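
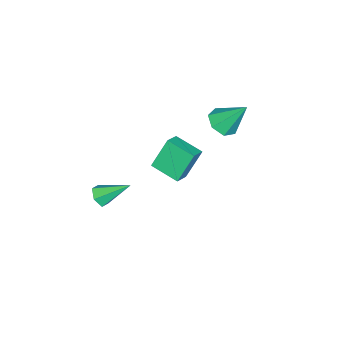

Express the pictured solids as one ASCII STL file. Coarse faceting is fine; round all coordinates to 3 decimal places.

solid 
facet normal -0.900 0.039 -0.435
outer loop
vertex -4.107 -0.705 -1.563
vertex -3.828 0.947 -1.992
vertex -3.303 -1.286 -3.277
endloop
endfacet
facet normal -0.160 -0.955 0.249
outer loop
vertex -2.332 -1.327 -2.808
vertex -4.107 -0.705 -1.563
vertex -3.303 -1.286 -3.277
endloop
endfacet
facet normal -0.900 0.039 -0.435
outer loop
vertex -3.303 -1.286 -3.277
vertex -3.828 0.947 -1.992
vertex -3.025 0.367 -3.706
endloop
endfacet
facet normal 0.406 -0.293 -0.866
outer loop
vertex -3.025 0.367 -3.706
vertex -2.332 -1.327 -2.808
vertex -3.303 -1.286 -3.277
endloop
endfacet
facet normal -0.406 0.293 0.866
outer loop
vertex -4.107 -0.705 -1.563
vertex -2.857 0.906 -1.523
vertex -3.828 0.947 -1.992
endloop
endfacet
facet normal -0.161 -0.955 0.248
outer loop
vertex -3.135 -0.747 -1.094
vertex -4.107 -0.705 -1.563
vertex -2.332 -1.327 -2.808
endloop
endfacet
facet normal -0.405 0.293 0.866
outer loop
vertex -3.135 -0.747 -1.094
vertex -2.857 0.906 -1.523
vertex -4.107 -0.705 -1.563
endloop
endfacet
facet normal 0.160 0.955 -0.248
outer loop
vertex -3.828 0.947 -1.992
vertex -2.857 0.906 -1.523
vertex -3.025 0.367 -3.706
endloop
endfacet
facet normal 0.405 -0.293 -0.866
outer loop
vertex -2.053 0.325 -3.237
vertex -2.332 -1.327 -2.808
vertex -3.025 0.367 -3.706
endloop
endfacet
facet normal 0.161 0.955 -0.248
outer loop
vertex -3.025 0.367 -3.706
vertex -2.857 0.906 -1.523
vertex -2.053 0.325 -3.237
endloop
endfacet
facet normal 0.900 -0.039 0.435
outer loop
vertex -2.053 0.325 -3.237
vertex -3.135 -0.747 -1.094
vertex -2.332 -1.327 -2.808
endloop
endfacet
facet normal 0.900 -0.038 0.435
outer loop
vertex -2.857 0.906 -1.523
vertex -3.135 -0.747 -1.094
vertex -2.053 0.325 -3.237
endloop
endfacet
facet normal 0.237 -0.777 -0.583
outer loop
vertex 4.234 -0.833 -0.017
vertex 3.722 -1.191 0.252
vertex 3.617 -0.809 -0.3
endloop
endfacet
facet normal 0.258 0.832 -0.492
outer loop
vertex 4.234 -0.833 -0.017
vertex 3.617 -0.809 -0.3
vertex 3.278 0.271 1.348
endloop
endfacet
facet normal 0.236 -0.778 -0.583
outer loop
vertex 3.617 -0.809 -0.3
vertex 3.722 -1.191 0.252
vertex 3.105 -1.166 -0.031
endloop
endfacet
facet normal -0.656 0.562 -0.503
outer loop
vertex 3.617 -0.809 -0.3
vertex 3.105 -1.166 -0.031
vertex 3.278 0.271 1.348
endloop
endfacet
facet normal 0.236 -0.777 -0.583
outer loop
vertex 3.105 -1.166 -0.031
vertex 3.722 -1.191 0.252
vertex 3.211 -1.548 0.521
endloop
endfacet
facet normal -0.986 -0.038 0.163
outer loop
vertex 3.105 -1.166 -0.031
vertex 3.211 -1.548 0.521
vertex 3.278 0.271 1.348
endloop
endfacet
facet normal 0.236 -0.777 -0.583
outer loop
vertex 3.211 -1.548 0.521
vertex 3.722 -1.191 0.252
vertex 3.828 -1.573 0.804
endloop
endfacet
facet normal -0.400 -0.367 0.840
outer loop
vertex 3.211 -1.548 0.521
vertex 3.828 -1.573 0.804
vertex 3.278 0.271 1.348
endloop
endfacet
facet normal 0.237 -0.777 -0.583
outer loop
vertex 3.828 -1.573 0.804
vertex 3.722 -1.191 0.252
vertex 4.34 -1.215 0.535
endloop
endfacet
facet normal 0.515 -0.097 0.851
outer loop
vertex 3.828 -1.573 0.804
vertex 4.34 -1.215 0.535
vertex 3.278 0.271 1.348
endloop
endfacet
facet normal 0.237 -0.777 -0.583
outer loop
vertex 4.34 -1.215 0.535
vertex 3.722 -1.191 0.252
vertex 4.234 -0.833 -0.017
endloop
endfacet
facet normal 0.845 0.502 0.185
outer loop
vertex 4.34 -1.215 0.535
vertex 4.234 -0.833 -0.017
vertex 3.278 0.271 1.348
endloop
endfacet
facet normal 0.069 -0.609 -0.790
outer loop
vertex -1.209 3.282 2.649
vertex -2.0 2.864 2.902
vertex -1.886 3.6 2.345
endloop
endfacet
facet normal 0.473 0.869 -0.144
outer loop
vertex -1.209 3.282 2.649
vertex -1.886 3.6 2.345
vertex -2.14 4.096 4.498
endloop
endfacet
facet normal 0.070 -0.609 -0.790
outer loop
vertex -1.886 3.6 2.345
vertex -2.0 2.864 2.902
vertex -2.649 3.363 2.46
endloop
endfacet
facet normal -0.321 0.914 -0.248
outer loop
vertex -1.886 3.6 2.345
vertex -2.649 3.363 2.46
vertex -2.14 4.096 4.498
endloop
endfacet
facet normal 0.069 -0.610 -0.789
outer loop
vertex -2.649 3.363 2.46
vertex -2.0 2.864 2.902
vertex -2.923 2.751 2.909
endloop
endfacet
facet normal -0.893 0.446 0.063
outer loop
vertex -2.649 3.363 2.46
vertex -2.923 2.751 2.909
vertex -2.14 4.096 4.498
endloop
endfacet
facet normal 0.069 -0.609 -0.790
outer loop
vertex -2.923 2.751 2.909
vertex -2.0 2.864 2.902
vertex -2.503 2.224 3.352
endloop
endfacet
facet normal -0.812 -0.182 0.554
outer loop
vertex -2.923 2.751 2.909
vertex -2.503 2.224 3.352
vertex -2.14 4.096 4.498
endloop
endfacet
facet normal 0.069 -0.610 -0.790
outer loop
vertex -2.503 2.224 3.352
vertex -2.0 2.864 2.902
vertex -1.704 2.179 3.457
endloop
endfacet
facet normal -0.141 -0.497 0.856
outer loop
vertex -2.503 2.224 3.352
vertex -1.704 2.179 3.457
vertex -2.14 4.096 4.498
endloop
endfacet
facet normal 0.069 -0.610 -0.790
outer loop
vertex -1.704 2.179 3.457
vertex -2.0 2.864 2.902
vertex -1.128 2.65 3.144
endloop
endfacet
facet normal 0.617 -0.262 0.742
outer loop
vertex -1.704 2.179 3.457
vertex -1.128 2.65 3.144
vertex -2.14 4.096 4.498
endloop
endfacet
facet normal 0.070 -0.610 -0.790
outer loop
vertex -1.128 2.65 3.144
vertex -2.0 2.864 2.902
vertex -1.209 3.282 2.649
endloop
endfacet
facet normal 0.890 0.346 0.296
outer loop
vertex -1.128 2.65 3.144
vertex -1.209 3.282 2.649
vertex -2.14 4.096 4.498
endloop
endfacet

endsolid


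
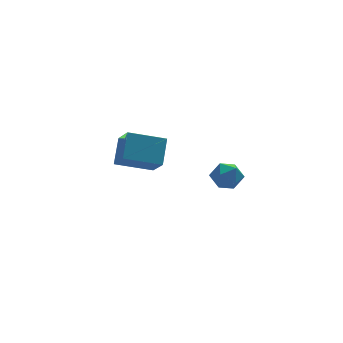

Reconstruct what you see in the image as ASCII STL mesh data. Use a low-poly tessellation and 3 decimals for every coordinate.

solid 
facet normal -0.653 0.621 0.433
outer loop
vertex 2.945 -2.63 0.659
vertex 2.33 -3.278 0.661
vertex 2.881 -3.184 1.358
endloop
endfacet
facet normal 0.016 0.783 0.622
outer loop
vertex 2.945 -2.63 0.659
vertex 2.881 -3.184 1.358
vertex 3.685 -2.951 1.044
endloop
endfacet
facet normal 0.386 0.922 0.028
outer loop
vertex 2.945 -2.63 0.659
vertex 3.685 -2.951 1.044
vertex 3.63 -2.901 0.153
endloop
endfacet
facet normal -0.055 0.847 -0.529
outer loop
vertex 2.945 -2.63 0.659
vertex 3.63 -2.901 0.153
vertex 2.793 -3.103 -0.083
endloop
endfacet
facet normal -0.697 0.661 -0.278
outer loop
vertex 2.945 -2.63 0.659
vertex 2.793 -3.103 -0.083
vertex 2.33 -3.278 0.661
endloop
endfacet
facet normal 0.304 0.206 0.930
outer loop
vertex 3.685 -2.951 1.044
vertex 2.881 -3.184 1.358
vertex 3.527 -3.797 1.283
endloop
endfacet
facet normal -0.780 -0.055 0.624
outer loop
vertex 2.881 -3.184 1.358
vertex 2.33 -3.278 0.661
vertex 2.69 -3.999 1.047
endloop
endfacet
facet normal -0.850 0.010 -0.527
outer loop
vertex 2.33 -3.278 0.661
vertex 2.793 -3.103 -0.083
vertex 2.635 -3.949 0.156
endloop
endfacet
facet normal 0.187 0.312 -0.932
outer loop
vertex 2.793 -3.103 -0.083
vertex 3.63 -2.901 0.153
vertex 3.439 -3.716 -0.158
endloop
endfacet
facet normal 0.901 0.433 -0.031
outer loop
vertex 3.63 -2.901 0.153
vertex 3.685 -2.951 1.044
vertex 3.99 -3.622 0.539
endloop
endfacet
facet normal 0.055 -0.847 0.529
outer loop
vertex 3.375 -4.27 0.541
vertex 3.527 -3.797 1.283
vertex 2.69 -3.999 1.047
endloop
endfacet
facet normal -0.386 -0.922 -0.028
outer loop
vertex 3.375 -4.27 0.541
vertex 2.69 -3.999 1.047
vertex 2.635 -3.949 0.156
endloop
endfacet
facet normal -0.016 -0.783 -0.622
outer loop
vertex 3.375 -4.27 0.541
vertex 2.635 -3.949 0.156
vertex 3.439 -3.716 -0.158
endloop
endfacet
facet normal 0.653 -0.621 -0.433
outer loop
vertex 3.375 -4.27 0.541
vertex 3.439 -3.716 -0.158
vertex 3.99 -3.622 0.539
endloop
endfacet
facet normal 0.697 -0.661 0.278
outer loop
vertex 3.375 -4.27 0.541
vertex 3.99 -3.622 0.539
vertex 3.527 -3.797 1.283
endloop
endfacet
facet normal -0.187 -0.312 0.932
outer loop
vertex 2.69 -3.999 1.047
vertex 3.527 -3.797 1.283
vertex 2.881 -3.184 1.358
endloop
endfacet
facet normal -0.901 -0.433 0.031
outer loop
vertex 2.635 -3.949 0.156
vertex 2.69 -3.999 1.047
vertex 2.33 -3.278 0.661
endloop
endfacet
facet normal -0.304 -0.206 -0.930
outer loop
vertex 3.439 -3.716 -0.158
vertex 2.635 -3.949 0.156
vertex 2.793 -3.103 -0.083
endloop
endfacet
facet normal 0.780 0.055 -0.624
outer loop
vertex 3.99 -3.622 0.539
vertex 3.439 -3.716 -0.158
vertex 3.63 -2.901 0.153
endloop
endfacet
facet normal 0.850 -0.010 0.527
outer loop
vertex 3.527 -3.797 1.283
vertex 3.99 -3.622 0.539
vertex 3.685 -2.951 1.044
endloop
endfacet
facet normal -0.953 0.083 0.293
outer loop
vertex -0.894 1.637 -0.453
vertex -0.416 2.763 0.784
vertex -1.114 2.91 -1.527
endloop
endfacet
facet normal -0.274 -0.647 -0.711
outer loop
vertex 0.896 2.737 -2.144
vertex -0.894 1.637 -0.453
vertex -1.114 2.91 -1.527
endloop
endfacet
facet normal -0.953 0.082 0.293
outer loop
vertex -1.114 2.91 -1.527
vertex -0.416 2.763 0.784
vertex -0.636 4.036 -0.289
endloop
endfacet
facet normal -0.131 0.758 -0.639
outer loop
vertex -0.636 4.036 -0.289
vertex 0.896 2.737 -2.144
vertex -1.114 2.91 -1.527
endloop
endfacet
facet normal 0.131 -0.758 0.639
outer loop
vertex -0.894 1.637 -0.453
vertex 1.594 2.59 0.167
vertex -0.416 2.763 0.784
endloop
endfacet
facet normal -0.274 -0.647 -0.711
outer loop
vertex 1.116 1.464 -1.071
vertex -0.894 1.637 -0.453
vertex 0.896 2.737 -2.144
endloop
endfacet
facet normal 0.131 -0.758 0.639
outer loop
vertex 1.116 1.464 -1.071
vertex 1.594 2.59 0.167
vertex -0.894 1.637 -0.453
endloop
endfacet
facet normal 0.274 0.647 0.711
outer loop
vertex -0.416 2.763 0.784
vertex 1.594 2.59 0.167
vertex -0.636 4.036 -0.289
endloop
endfacet
facet normal -0.131 0.758 -0.639
outer loop
vertex 1.374 3.863 -0.907
vertex 0.896 2.737 -2.144
vertex -0.636 4.036 -0.289
endloop
endfacet
facet normal 0.274 0.647 0.711
outer loop
vertex -0.636 4.036 -0.289
vertex 1.594 2.59 0.167
vertex 1.374 3.863 -0.907
endloop
endfacet
facet normal 0.953 -0.082 -0.293
outer loop
vertex 1.374 3.863 -0.907
vertex 1.116 1.464 -1.071
vertex 0.896 2.737 -2.144
endloop
endfacet
facet normal 0.953 -0.082 -0.293
outer loop
vertex 1.594 2.59 0.167
vertex 1.116 1.464 -1.071
vertex 1.374 3.863 -0.907
endloop
endfacet

endsolid


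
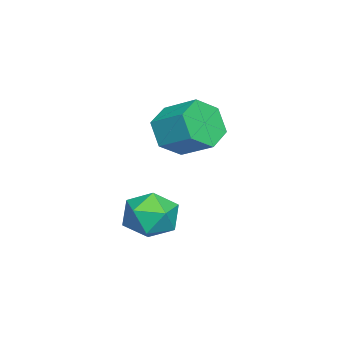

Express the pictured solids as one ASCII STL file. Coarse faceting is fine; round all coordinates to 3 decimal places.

solid 
facet normal -0.955 -0.203 -0.217
outer loop
vertex 0.338 -0.608 -2.298
vertex 0.543 -1.668 -2.207
vertex 0.225 -1.102 -1.34
endloop
endfacet
facet normal -0.898 0.426 0.114
outer loop
vertex 0.338 -0.608 -2.298
vertex 0.225 -1.102 -1.34
vertex 0.683 -0.123 -1.393
endloop
endfacet
facet normal -0.465 0.842 -0.274
outer loop
vertex 0.338 -0.608 -2.298
vertex 0.683 -0.123 -1.393
vertex 1.285 -0.083 -2.293
endloop
endfacet
facet normal -0.255 0.469 -0.846
outer loop
vertex 0.338 -0.608 -2.298
vertex 1.285 -0.083 -2.293
vertex 1.198 -1.038 -2.796
endloop
endfacet
facet normal -0.558 -0.178 -0.811
outer loop
vertex 0.338 -0.608 -2.298
vertex 1.198 -1.038 -2.796
vertex 0.543 -1.668 -2.207
endloop
endfacet
facet normal -0.586 0.315 0.747
outer loop
vertex 0.683 -0.123 -1.393
vertex 0.225 -1.102 -1.34
vertex 1.102 -0.882 -0.744
endloop
endfacet
facet normal -0.679 -0.703 0.210
outer loop
vertex 0.225 -1.102 -1.34
vertex 0.543 -1.668 -2.207
vertex 1.015 -1.837 -1.247
endloop
endfacet
facet normal -0.038 -0.661 -0.749
outer loop
vertex 0.543 -1.668 -2.207
vertex 1.198 -1.038 -2.796
vertex 1.617 -1.797 -2.147
endloop
endfacet
facet normal 0.451 0.383 -0.806
outer loop
vertex 1.198 -1.038 -2.796
vertex 1.285 -0.083 -2.293
vertex 2.075 -0.818 -2.2
endloop
endfacet
facet normal 0.112 0.987 0.119
outer loop
vertex 1.285 -0.083 -2.293
vertex 0.683 -0.123 -1.393
vertex 1.757 -0.252 -1.333
endloop
endfacet
facet normal 0.255 -0.469 0.846
outer loop
vertex 1.962 -1.312 -1.242
vertex 1.102 -0.882 -0.744
vertex 1.015 -1.837 -1.247
endloop
endfacet
facet normal 0.465 -0.842 0.274
outer loop
vertex 1.962 -1.312 -1.242
vertex 1.015 -1.837 -1.247
vertex 1.617 -1.797 -2.147
endloop
endfacet
facet normal 0.898 -0.426 -0.114
outer loop
vertex 1.962 -1.312 -1.242
vertex 1.617 -1.797 -2.147
vertex 2.075 -0.818 -2.2
endloop
endfacet
facet normal 0.955 0.203 0.217
outer loop
vertex 1.962 -1.312 -1.242
vertex 2.075 -0.818 -2.2
vertex 1.757 -0.252 -1.333
endloop
endfacet
facet normal 0.558 0.178 0.811
outer loop
vertex 1.962 -1.312 -1.242
vertex 1.757 -0.252 -1.333
vertex 1.102 -0.882 -0.744
endloop
endfacet
facet normal -0.451 -0.383 0.806
outer loop
vertex 1.015 -1.837 -1.247
vertex 1.102 -0.882 -0.744
vertex 0.225 -1.102 -1.34
endloop
endfacet
facet normal -0.112 -0.987 -0.119
outer loop
vertex 1.617 -1.797 -2.147
vertex 1.015 -1.837 -1.247
vertex 0.543 -1.668 -2.207
endloop
endfacet
facet normal 0.586 -0.315 -0.747
outer loop
vertex 2.075 -0.818 -2.2
vertex 1.617 -1.797 -2.147
vertex 1.198 -1.038 -2.796
endloop
endfacet
facet normal 0.679 0.703 -0.210
outer loop
vertex 1.757 -0.252 -1.333
vertex 2.075 -0.818 -2.2
vertex 1.285 -0.083 -2.293
endloop
endfacet
facet normal 0.038 0.661 0.749
outer loop
vertex 1.102 -0.882 -0.744
vertex 1.757 -0.252 -1.333
vertex 0.683 -0.123 -1.393
endloop
endfacet
facet normal -0.324 -0.824 -0.466
outer loop
vertex -0.578 -1.476 1.779
vertex -1.238 -0.88 1.184
vertex -0.243 -1.079 0.844
endloop
endfacet
facet normal 0.893 -0.429 0.138
outer loop
vertex -0.578 -1.476 1.779
vertex -0.243 -1.079 0.844
vertex -0.082 -0.216 2.491
endloop
endfacet
facet normal 0.893 -0.429 0.138
outer loop
vertex -0.082 -0.216 2.491
vertex -0.243 -1.079 0.844
vertex 0.253 0.181 1.556
endloop
endfacet
facet normal 0.324 0.824 0.466
outer loop
vertex -0.082 -0.216 2.491
vertex 0.253 0.181 1.556
vertex -0.742 0.38 1.896
endloop
endfacet
facet normal -0.324 -0.824 -0.465
outer loop
vertex -0.243 -1.079 0.844
vertex -1.238 -0.88 1.184
vertex -0.903 -0.483 0.248
endloop
endfacet
facet normal 0.718 0.106 -0.688
outer loop
vertex -0.243 -1.079 0.844
vertex -0.903 -0.483 0.248
vertex 0.253 0.181 1.556
endloop
endfacet
facet normal 0.717 0.107 -0.688
outer loop
vertex 0.253 0.181 1.556
vertex -0.903 -0.483 0.248
vertex -0.407 0.777 0.961
endloop
endfacet
facet normal 0.324 0.824 0.466
outer loop
vertex 0.253 0.181 1.556
vertex -0.407 0.777 0.961
vertex -0.742 0.38 1.896
endloop
endfacet
facet normal -0.324 -0.824 -0.465
outer loop
vertex -0.903 -0.483 0.248
vertex -1.238 -0.88 1.184
vertex -1.898 -0.284 0.589
endloop
endfacet
facet normal -0.176 0.536 -0.826
outer loop
vertex -0.903 -0.483 0.248
vertex -1.898 -0.284 0.589
vertex -0.407 0.777 0.961
endloop
endfacet
facet normal -0.175 0.536 -0.826
outer loop
vertex -0.407 0.777 0.961
vertex -1.898 -0.284 0.589
vertex -1.402 0.976 1.301
endloop
endfacet
facet normal 0.324 0.824 0.466
outer loop
vertex -0.407 0.777 0.961
vertex -1.402 0.976 1.301
vertex -0.742 0.38 1.896
endloop
endfacet
facet normal -0.324 -0.824 -0.466
outer loop
vertex -1.898 -0.284 0.589
vertex -1.238 -0.88 1.184
vertex -2.233 -0.681 1.524
endloop
endfacet
facet normal -0.893 0.429 -0.138
outer loop
vertex -1.898 -0.284 0.589
vertex -2.233 -0.681 1.524
vertex -1.402 0.976 1.301
endloop
endfacet
facet normal -0.893 0.429 -0.138
outer loop
vertex -1.402 0.976 1.301
vertex -2.233 -0.681 1.524
vertex -1.737 0.579 2.236
endloop
endfacet
facet normal 0.324 0.824 0.466
outer loop
vertex -1.402 0.976 1.301
vertex -1.737 0.579 2.236
vertex -0.742 0.38 1.896
endloop
endfacet
facet normal -0.324 -0.824 -0.466
outer loop
vertex -2.233 -0.681 1.524
vertex -1.238 -0.88 1.184
vertex -1.573 -1.277 2.119
endloop
endfacet
facet normal -0.717 -0.107 0.689
outer loop
vertex -2.233 -0.681 1.524
vertex -1.573 -1.277 2.119
vertex -1.737 0.579 2.236
endloop
endfacet
facet normal -0.718 -0.107 0.688
outer loop
vertex -1.737 0.579 2.236
vertex -1.573 -1.277 2.119
vertex -1.077 -0.017 2.832
endloop
endfacet
facet normal 0.324 0.824 0.465
outer loop
vertex -1.737 0.579 2.236
vertex -1.077 -0.017 2.832
vertex -0.742 0.38 1.896
endloop
endfacet
facet normal -0.324 -0.824 -0.466
outer loop
vertex -1.573 -1.277 2.119
vertex -1.238 -0.88 1.184
vertex -0.578 -1.476 1.779
endloop
endfacet
facet normal 0.175 -0.536 0.826
outer loop
vertex -1.573 -1.277 2.119
vertex -0.578 -1.476 1.779
vertex -1.077 -0.017 2.832
endloop
endfacet
facet normal 0.176 -0.536 0.826
outer loop
vertex -1.077 -0.017 2.832
vertex -0.578 -1.476 1.779
vertex -0.082 -0.216 2.491
endloop
endfacet
facet normal 0.324 0.824 0.465
outer loop
vertex -1.077 -0.017 2.832
vertex -0.082 -0.216 2.491
vertex -0.742 0.38 1.896
endloop
endfacet

endsolid


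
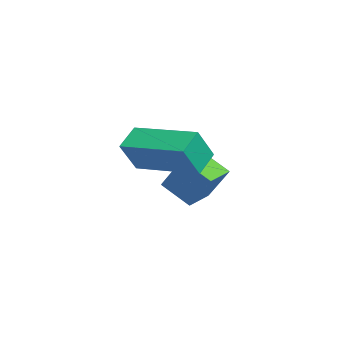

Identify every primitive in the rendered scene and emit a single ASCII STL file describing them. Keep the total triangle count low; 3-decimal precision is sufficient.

solid 
facet normal -0.736 0.434 0.519
outer loop
vertex -1.401 1.996 -0.162
vertex -0.16 3.794 0.095
vertex -1.853 2.454 -1.187
endloop
endfacet
facet normal -0.564 -0.818 -0.117
outer loop
vertex -1.16 2.046 -1.675
vertex -1.401 1.996 -0.162
vertex -1.853 2.454 -1.187
endloop
endfacet
facet normal -0.737 0.435 0.518
outer loop
vertex -1.853 2.454 -1.187
vertex -0.16 3.794 0.095
vertex -0.611 4.252 -0.93
endloop
endfacet
facet normal -0.373 0.379 -0.847
outer loop
vertex -0.611 4.252 -0.93
vertex -1.16 2.046 -1.675
vertex -1.853 2.454 -1.187
endloop
endfacet
facet normal 0.373 -0.379 0.847
outer loop
vertex -1.401 1.996 -0.162
vertex 0.533 3.386 -0.393
vertex -0.16 3.794 0.095
endloop
endfacet
facet normal -0.564 -0.817 -0.117
outer loop
vertex -0.709 1.588 -0.65
vertex -1.401 1.996 -0.162
vertex -1.16 2.046 -1.675
endloop
endfacet
facet normal 0.374 -0.379 0.847
outer loop
vertex -0.709 1.588 -0.65
vertex 0.533 3.386 -0.393
vertex -1.401 1.996 -0.162
endloop
endfacet
facet normal 0.564 0.818 0.117
outer loop
vertex -0.16 3.794 0.095
vertex 0.533 3.386 -0.393
vertex -0.611 4.252 -0.93
endloop
endfacet
facet normal -0.374 0.379 -0.847
outer loop
vertex 0.081 3.844 -1.418
vertex -1.16 2.046 -1.675
vertex -0.611 4.252 -0.93
endloop
endfacet
facet normal 0.564 0.817 0.116
outer loop
vertex -0.611 4.252 -0.93
vertex 0.533 3.386 -0.393
vertex 0.081 3.844 -1.418
endloop
endfacet
facet normal 0.737 -0.434 -0.518
outer loop
vertex 0.081 3.844 -1.418
vertex -0.709 1.588 -0.65
vertex -1.16 2.046 -1.675
endloop
endfacet
facet normal 0.736 -0.434 -0.519
outer loop
vertex 0.533 3.386 -0.393
vertex -0.709 1.588 -0.65
vertex 0.081 3.844 -1.418
endloop
endfacet
facet normal -0.356 -0.425 -0.832
outer loop
vertex -3.486 2.735 -3.253
vertex -4.337 3.311 -3.183
vertex -2.962 3.589 -3.913
endloop
endfacet
facet normal 0.826 -0.559 -0.068
outer loop
vertex -2.443 4.209 -2.697
vertex -3.486 2.735 -3.253
vertex -2.962 3.589 -3.913
endloop
endfacet
facet normal -0.356 -0.424 -0.833
outer loop
vertex -2.962 3.589 -3.913
vertex -4.337 3.311 -3.183
vertex -3.813 4.166 -3.843
endloop
endfacet
facet normal 0.437 0.712 -0.550
outer loop
vertex -3.813 4.166 -3.843
vertex -2.443 4.209 -2.697
vertex -2.962 3.589 -3.913
endloop
endfacet
facet normal -0.437 -0.712 0.550
outer loop
vertex -3.486 2.735 -3.253
vertex -3.818 3.931 -1.967
vertex -4.337 3.311 -3.183
endloop
endfacet
facet normal 0.826 -0.559 -0.068
outer loop
vertex -2.967 3.354 -2.037
vertex -3.486 2.735 -3.253
vertex -2.443 4.209 -2.697
endloop
endfacet
facet normal -0.438 -0.712 0.549
outer loop
vertex -2.967 3.354 -2.037
vertex -3.818 3.931 -1.967
vertex -3.486 2.735 -3.253
endloop
endfacet
facet normal -0.826 0.559 0.068
outer loop
vertex -4.337 3.311 -3.183
vertex -3.818 3.931 -1.967
vertex -3.813 4.166 -3.843
endloop
endfacet
facet normal 0.437 0.712 -0.549
outer loop
vertex -3.294 4.785 -2.627
vertex -2.443 4.209 -2.697
vertex -3.813 4.166 -3.843
endloop
endfacet
facet normal -0.826 0.559 0.068
outer loop
vertex -3.813 4.166 -3.843
vertex -3.818 3.931 -1.967
vertex -3.294 4.785 -2.627
endloop
endfacet
facet normal 0.356 0.425 0.833
outer loop
vertex -3.294 4.785 -2.627
vertex -2.967 3.354 -2.037
vertex -2.443 4.209 -2.697
endloop
endfacet
facet normal 0.356 0.425 0.832
outer loop
vertex -3.818 3.931 -1.967
vertex -2.967 3.354 -2.037
vertex -3.294 4.785 -2.627
endloop
endfacet

endsolid


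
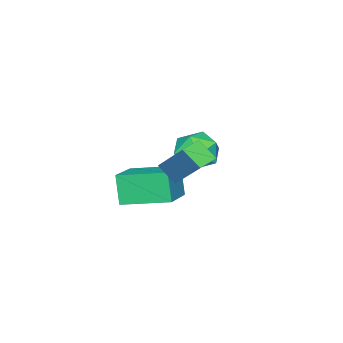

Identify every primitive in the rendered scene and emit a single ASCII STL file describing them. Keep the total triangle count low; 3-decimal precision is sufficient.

solid 
facet normal -0.963 0.149 0.223
outer loop
vertex 2.148 -0.961 3.447
vertex 2.72 0.508 4.938
vertex 2.1 -0.248 2.763
endloop
endfacet
facet normal -0.264 -0.677 -0.687
outer loop
vertex 2.88 -0.368 2.582
vertex 2.148 -0.961 3.447
vertex 2.1 -0.248 2.763
endloop
endfacet
facet normal -0.963 0.148 0.223
outer loop
vertex 2.1 -0.248 2.763
vertex 2.72 0.508 4.938
vertex 2.671 1.222 4.253
endloop
endfacet
facet normal -0.050 0.720 -0.692
outer loop
vertex 2.671 1.222 4.253
vertex 2.88 -0.368 2.582
vertex 2.1 -0.248 2.763
endloop
endfacet
facet normal 0.050 -0.721 0.691
outer loop
vertex 2.148 -0.961 3.447
vertex 3.5 0.388 4.757
vertex 2.72 0.508 4.938
endloop
endfacet
facet normal -0.263 -0.677 -0.687
outer loop
vertex 2.929 -1.082 3.267
vertex 2.148 -0.961 3.447
vertex 2.88 -0.368 2.582
endloop
endfacet
facet normal 0.048 -0.720 0.692
outer loop
vertex 2.929 -1.082 3.267
vertex 3.5 0.388 4.757
vertex 2.148 -0.961 3.447
endloop
endfacet
facet normal 0.264 0.677 0.687
outer loop
vertex 2.72 0.508 4.938
vertex 3.5 0.388 4.757
vertex 2.671 1.222 4.253
endloop
endfacet
facet normal -0.048 0.721 -0.692
outer loop
vertex 3.452 1.101 4.073
vertex 2.88 -0.368 2.582
vertex 2.671 1.222 4.253
endloop
endfacet
facet normal 0.263 0.677 0.687
outer loop
vertex 2.671 1.222 4.253
vertex 3.5 0.388 4.757
vertex 3.452 1.101 4.073
endloop
endfacet
facet normal 0.963 -0.148 -0.223
outer loop
vertex 3.452 1.101 4.073
vertex 2.929 -1.082 3.267
vertex 2.88 -0.368 2.582
endloop
endfacet
facet normal 0.964 -0.149 -0.223
outer loop
vertex 3.5 0.388 4.757
vertex 2.929 -1.082 3.267
vertex 3.452 1.101 4.073
endloop
endfacet
facet normal -0.468 0.883 0.040
outer loop
vertex -1.007 -1.327 1.611
vertex -1.852 -1.788 1.913
vertex -1.182 -1.464 2.595
endloop
endfacet
facet normal 0.229 0.958 0.174
outer loop
vertex -1.007 -1.327 1.611
vertex -1.182 -1.464 2.595
vertex -0.257 -1.617 2.222
endloop
endfacet
facet normal 0.590 0.707 -0.389
outer loop
vertex -1.007 -1.327 1.611
vertex -0.257 -1.617 2.222
vertex -0.355 -2.037 1.309
endloop
endfacet
facet normal 0.117 0.478 -0.871
outer loop
vertex -1.007 -1.327 1.611
vertex -0.355 -2.037 1.309
vertex -1.341 -2.143 1.118
endloop
endfacet
facet normal -0.537 0.586 -0.607
outer loop
vertex -1.007 -1.327 1.611
vertex -1.341 -2.143 1.118
vertex -1.852 -1.788 1.913
endloop
endfacet
facet normal 0.389 0.552 0.738
outer loop
vertex -0.257 -1.617 2.222
vertex -1.182 -1.464 2.595
vertex -0.639 -2.257 2.902
endloop
endfacet
facet normal -0.738 0.431 0.520
outer loop
vertex -1.182 -1.464 2.595
vertex -1.852 -1.788 1.913
vertex -1.625 -2.363 2.711
endloop
endfacet
facet normal -0.850 -0.050 -0.524
outer loop
vertex -1.852 -1.788 1.913
vertex -1.341 -2.143 1.118
vertex -1.723 -2.783 1.798
endloop
endfacet
facet normal 0.209 -0.226 -0.952
outer loop
vertex -1.341 -2.143 1.118
vertex -0.355 -2.037 1.309
vertex -0.798 -2.936 1.425
endloop
endfacet
facet normal 0.974 0.146 -0.172
outer loop
vertex -0.355 -2.037 1.309
vertex -0.257 -1.617 2.222
vertex -0.128 -2.612 2.107
endloop
endfacet
facet normal -0.117 -0.478 0.871
outer loop
vertex -0.973 -3.073 2.409
vertex -0.639 -2.257 2.902
vertex -1.625 -2.363 2.711
endloop
endfacet
facet normal -0.590 -0.707 0.389
outer loop
vertex -0.973 -3.073 2.409
vertex -1.625 -2.363 2.711
vertex -1.723 -2.783 1.798
endloop
endfacet
facet normal -0.229 -0.958 -0.174
outer loop
vertex -0.973 -3.073 2.409
vertex -1.723 -2.783 1.798
vertex -0.798 -2.936 1.425
endloop
endfacet
facet normal 0.468 -0.883 -0.040
outer loop
vertex -0.973 -3.073 2.409
vertex -0.798 -2.936 1.425
vertex -0.128 -2.612 2.107
endloop
endfacet
facet normal 0.537 -0.586 0.607
outer loop
vertex -0.973 -3.073 2.409
vertex -0.128 -2.612 2.107
vertex -0.639 -2.257 2.902
endloop
endfacet
facet normal -0.209 0.226 0.952
outer loop
vertex -1.625 -2.363 2.711
vertex -0.639 -2.257 2.902
vertex -1.182 -1.464 2.595
endloop
endfacet
facet normal -0.974 -0.146 0.172
outer loop
vertex -1.723 -2.783 1.798
vertex -1.625 -2.363 2.711
vertex -1.852 -1.788 1.913
endloop
endfacet
facet normal -0.389 -0.552 -0.738
outer loop
vertex -0.798 -2.936 1.425
vertex -1.723 -2.783 1.798
vertex -1.341 -2.143 1.118
endloop
endfacet
facet normal 0.738 -0.431 -0.520
outer loop
vertex -0.128 -2.612 2.107
vertex -0.798 -2.936 1.425
vertex -0.355 -2.037 1.309
endloop
endfacet
facet normal 0.850 0.050 0.524
outer loop
vertex -0.639 -2.257 2.902
vertex -0.128 -2.612 2.107
vertex -0.257 -1.617 2.222
endloop
endfacet
facet normal -0.890 -0.333 -0.310
outer loop
vertex -0.388 -4.876 0.466
vertex -1.193 -3.073 0.84
vertex -0.085 -4.47 -0.839
endloop
endfacet
facet normal 0.401 -0.897 -0.186
outer loop
vertex 1.633 -3.827 -0.24
vertex -0.388 -4.876 0.466
vertex -0.085 -4.47 -0.839
endloop
endfacet
facet normal -0.890 -0.333 -0.310
outer loop
vertex -0.085 -4.47 -0.839
vertex -1.193 -3.073 0.84
vertex -0.89 -2.667 -0.465
endloop
endfacet
facet normal 0.216 0.290 -0.932
outer loop
vertex -0.89 -2.667 -0.465
vertex 1.633 -3.827 -0.24
vertex -0.085 -4.47 -0.839
endloop
endfacet
facet normal -0.216 -0.290 0.932
outer loop
vertex -0.388 -4.876 0.466
vertex 0.525 -2.43 1.439
vertex -1.193 -3.073 0.84
endloop
endfacet
facet normal 0.401 -0.897 -0.186
outer loop
vertex 1.33 -4.233 1.065
vertex -0.388 -4.876 0.466
vertex 1.633 -3.827 -0.24
endloop
endfacet
facet normal -0.216 -0.290 0.932
outer loop
vertex 1.33 -4.233 1.065
vertex 0.525 -2.43 1.439
vertex -0.388 -4.876 0.466
endloop
endfacet
facet normal -0.401 0.897 0.186
outer loop
vertex -1.193 -3.073 0.84
vertex 0.525 -2.43 1.439
vertex -0.89 -2.667 -0.465
endloop
endfacet
facet normal 0.216 0.290 -0.932
outer loop
vertex 0.828 -2.024 0.134
vertex 1.633 -3.827 -0.24
vertex -0.89 -2.667 -0.465
endloop
endfacet
facet normal -0.401 0.897 0.186
outer loop
vertex -0.89 -2.667 -0.465
vertex 0.525 -2.43 1.439
vertex 0.828 -2.024 0.134
endloop
endfacet
facet normal 0.890 0.333 0.310
outer loop
vertex 0.828 -2.024 0.134
vertex 1.33 -4.233 1.065
vertex 1.633 -3.827 -0.24
endloop
endfacet
facet normal 0.890 0.333 0.310
outer loop
vertex 0.525 -2.43 1.439
vertex 1.33 -4.233 1.065
vertex 0.828 -2.024 0.134
endloop
endfacet

endsolid


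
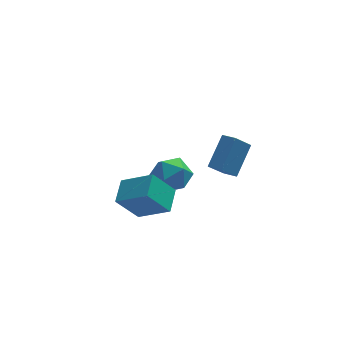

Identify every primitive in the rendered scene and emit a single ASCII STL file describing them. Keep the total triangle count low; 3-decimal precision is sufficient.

solid 
facet normal 0.184 0.955 0.231
outer loop
vertex 1.522 4.008 -2.627
vertex 0.499 4.035 -1.926
vertex 1.586 3.705 -1.426
endloop
endfacet
facet normal 0.791 0.601 0.110
outer loop
vertex 1.522 4.008 -2.627
vertex 1.586 3.705 -1.426
vertex 2.208 3.04 -2.268
endloop
endfacet
facet normal 0.763 0.336 -0.552
outer loop
vertex 1.522 4.008 -2.627
vertex 2.208 3.04 -2.268
vertex 1.506 2.958 -3.288
endloop
endfacet
facet normal 0.138 0.526 -0.839
outer loop
vertex 1.522 4.008 -2.627
vertex 1.506 2.958 -3.288
vertex 0.45 3.573 -3.076
endloop
endfacet
facet normal -0.220 0.908 -0.356
outer loop
vertex 1.522 4.008 -2.627
vertex 0.45 3.573 -3.076
vertex 0.499 4.035 -1.926
endloop
endfacet
facet normal 0.823 0.053 0.566
outer loop
vertex 2.208 3.04 -2.268
vertex 1.586 3.705 -1.426
vertex 1.61 2.467 -1.344
endloop
endfacet
facet normal -0.161 0.626 0.763
outer loop
vertex 1.586 3.705 -1.426
vertex 0.499 4.035 -1.926
vertex 0.554 3.082 -1.132
endloop
endfacet
facet normal -0.814 0.550 -0.186
outer loop
vertex 0.499 4.035 -1.926
vertex 0.45 3.573 -3.076
vertex -0.148 3.0 -2.152
endloop
endfacet
facet normal -0.235 -0.069 -0.970
outer loop
vertex 0.45 3.573 -3.076
vertex 1.506 2.958 -3.288
vertex 0.474 2.335 -2.994
endloop
endfacet
facet normal 0.777 -0.376 -0.505
outer loop
vertex 1.506 2.958 -3.288
vertex 2.208 3.04 -2.268
vertex 1.561 2.005 -2.494
endloop
endfacet
facet normal -0.138 -0.526 0.839
outer loop
vertex 0.538 2.032 -1.793
vertex 1.61 2.467 -1.344
vertex 0.554 3.082 -1.132
endloop
endfacet
facet normal -0.763 -0.336 0.552
outer loop
vertex 0.538 2.032 -1.793
vertex 0.554 3.082 -1.132
vertex -0.148 3.0 -2.152
endloop
endfacet
facet normal -0.791 -0.601 -0.110
outer loop
vertex 0.538 2.032 -1.793
vertex -0.148 3.0 -2.152
vertex 0.474 2.335 -2.994
endloop
endfacet
facet normal -0.184 -0.955 -0.231
outer loop
vertex 0.538 2.032 -1.793
vertex 0.474 2.335 -2.994
vertex 1.561 2.005 -2.494
endloop
endfacet
facet normal 0.220 -0.908 0.356
outer loop
vertex 0.538 2.032 -1.793
vertex 1.561 2.005 -2.494
vertex 1.61 2.467 -1.344
endloop
endfacet
facet normal 0.235 0.069 0.970
outer loop
vertex 0.554 3.082 -1.132
vertex 1.61 2.467 -1.344
vertex 1.586 3.705 -1.426
endloop
endfacet
facet normal -0.777 0.376 0.505
outer loop
vertex -0.148 3.0 -2.152
vertex 0.554 3.082 -1.132
vertex 0.499 4.035 -1.926
endloop
endfacet
facet normal -0.823 -0.053 -0.566
outer loop
vertex 0.474 2.335 -2.994
vertex -0.148 3.0 -2.152
vertex 0.45 3.573 -3.076
endloop
endfacet
facet normal 0.161 -0.626 -0.763
outer loop
vertex 1.561 2.005 -2.494
vertex 0.474 2.335 -2.994
vertex 1.506 2.958 -3.288
endloop
endfacet
facet normal 0.814 -0.550 0.186
outer loop
vertex 1.61 2.467 -1.344
vertex 1.561 2.005 -2.494
vertex 2.208 3.04 -2.268
endloop
endfacet
facet normal -0.646 0.732 -0.217
outer loop
vertex 1.894 -3.496 3.543
vertex 2.766 -2.335 4.86
vertex 2.738 -3.037 2.58
endloop
endfacet
facet normal -0.445 -0.592 -0.672
outer loop
vertex 3.274 -3.645 2.76
vertex 1.894 -3.496 3.543
vertex 2.738 -3.037 2.58
endloop
endfacet
facet normal -0.645 0.732 -0.218
outer loop
vertex 2.738 -3.037 2.58
vertex 2.766 -2.335 4.86
vertex 3.61 -1.877 3.897
endloop
endfacet
facet normal 0.620 0.337 -0.708
outer loop
vertex 3.61 -1.877 3.897
vertex 3.274 -3.645 2.76
vertex 2.738 -3.037 2.58
endloop
endfacet
facet normal -0.620 -0.337 0.708
outer loop
vertex 1.894 -3.496 3.543
vertex 3.302 -2.943 5.04
vertex 2.766 -2.335 4.86
endloop
endfacet
facet normal -0.445 -0.592 -0.672
outer loop
vertex 2.43 -4.103 3.723
vertex 1.894 -3.496 3.543
vertex 3.274 -3.645 2.76
endloop
endfacet
facet normal -0.620 -0.338 0.708
outer loop
vertex 2.43 -4.103 3.723
vertex 3.302 -2.943 5.04
vertex 1.894 -3.496 3.543
endloop
endfacet
facet normal 0.446 0.592 0.672
outer loop
vertex 2.766 -2.335 4.86
vertex 3.302 -2.943 5.04
vertex 3.61 -1.877 3.897
endloop
endfacet
facet normal 0.620 0.338 -0.708
outer loop
vertex 4.146 -2.484 4.077
vertex 3.274 -3.645 2.76
vertex 3.61 -1.877 3.897
endloop
endfacet
facet normal 0.445 0.592 0.672
outer loop
vertex 3.61 -1.877 3.897
vertex 3.302 -2.943 5.04
vertex 4.146 -2.484 4.077
endloop
endfacet
facet normal 0.646 -0.732 0.218
outer loop
vertex 4.146 -2.484 4.077
vertex 2.43 -4.103 3.723
vertex 3.274 -3.645 2.76
endloop
endfacet
facet normal 0.646 -0.732 0.217
outer loop
vertex 3.302 -2.943 5.04
vertex 2.43 -4.103 3.723
vertex 4.146 -2.484 4.077
endloop
endfacet
facet normal -0.608 -0.104 0.787
outer loop
vertex -0.971 -3.156 1.405
vertex -0.533 -1.871 1.913
vertex -2.424 -2.263 0.399
endloop
endfacet
facet normal -0.302 -0.887 -0.350
outer loop
vertex -1.287 -2.069 -1.073
vertex -0.971 -3.156 1.405
vertex -2.424 -2.263 0.399
endloop
endfacet
facet normal -0.608 -0.104 0.787
outer loop
vertex -2.424 -2.263 0.399
vertex -0.533 -1.871 1.913
vertex -1.986 -0.978 0.907
endloop
endfacet
facet normal -0.734 0.451 -0.508
outer loop
vertex -1.986 -0.978 0.907
vertex -1.287 -2.069 -1.073
vertex -2.424 -2.263 0.399
endloop
endfacet
facet normal 0.734 -0.451 0.508
outer loop
vertex -0.971 -3.156 1.405
vertex 0.604 -1.677 0.441
vertex -0.533 -1.871 1.913
endloop
endfacet
facet normal -0.302 -0.887 -0.350
outer loop
vertex 0.166 -2.962 -0.067
vertex -0.971 -3.156 1.405
vertex -1.287 -2.069 -1.073
endloop
endfacet
facet normal 0.734 -0.451 0.508
outer loop
vertex 0.166 -2.962 -0.067
vertex 0.604 -1.677 0.441
vertex -0.971 -3.156 1.405
endloop
endfacet
facet normal 0.302 0.887 0.350
outer loop
vertex -0.533 -1.871 1.913
vertex 0.604 -1.677 0.441
vertex -1.986 -0.978 0.907
endloop
endfacet
facet normal -0.734 0.451 -0.508
outer loop
vertex -0.849 -0.784 -0.565
vertex -1.287 -2.069 -1.073
vertex -1.986 -0.978 0.907
endloop
endfacet
facet normal 0.302 0.887 0.350
outer loop
vertex -1.986 -0.978 0.907
vertex 0.604 -1.677 0.441
vertex -0.849 -0.784 -0.565
endloop
endfacet
facet normal 0.608 0.104 -0.787
outer loop
vertex -0.849 -0.784 -0.565
vertex 0.166 -2.962 -0.067
vertex -1.287 -2.069 -1.073
endloop
endfacet
facet normal 0.608 0.104 -0.787
outer loop
vertex 0.604 -1.677 0.441
vertex 0.166 -2.962 -0.067
vertex -0.849 -0.784 -0.565
endloop
endfacet

endsolid


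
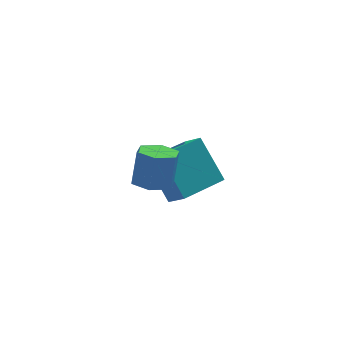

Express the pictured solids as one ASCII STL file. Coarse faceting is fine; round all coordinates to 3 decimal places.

solid 
facet normal -0.425 0.701 -0.574
outer loop
vertex 1.49 2.764 1.137
vertex 3.254 3.847 1.154
vertex 2.123 1.759 -0.559
endloop
endfacet
facet normal -0.852 -0.523 -0.008
outer loop
vertex 2.526 1.093 -0.014
vertex 1.49 2.764 1.137
vertex 2.123 1.759 -0.559
endloop
endfacet
facet normal -0.425 0.701 -0.574
outer loop
vertex 2.123 1.759 -0.559
vertex 3.254 3.847 1.154
vertex 3.887 2.842 -0.542
endloop
endfacet
facet normal 0.306 -0.485 -0.819
outer loop
vertex 3.887 2.842 -0.542
vertex 2.526 1.093 -0.014
vertex 2.123 1.759 -0.559
endloop
endfacet
facet normal -0.306 0.485 0.819
outer loop
vertex 1.49 2.764 1.137
vertex 3.657 3.181 1.699
vertex 3.254 3.847 1.154
endloop
endfacet
facet normal -0.852 -0.523 -0.008
outer loop
vertex 1.893 2.098 1.682
vertex 1.49 2.764 1.137
vertex 2.526 1.093 -0.014
endloop
endfacet
facet normal -0.306 0.485 0.819
outer loop
vertex 1.893 2.098 1.682
vertex 3.657 3.181 1.699
vertex 1.49 2.764 1.137
endloop
endfacet
facet normal 0.852 0.523 0.008
outer loop
vertex 3.254 3.847 1.154
vertex 3.657 3.181 1.699
vertex 3.887 2.842 -0.542
endloop
endfacet
facet normal 0.306 -0.485 -0.819
outer loop
vertex 4.29 2.176 0.003
vertex 2.526 1.093 -0.014
vertex 3.887 2.842 -0.542
endloop
endfacet
facet normal 0.852 0.523 0.008
outer loop
vertex 3.887 2.842 -0.542
vertex 3.657 3.181 1.699
vertex 4.29 2.176 0.003
endloop
endfacet
facet normal 0.425 -0.701 0.574
outer loop
vertex 4.29 2.176 0.003
vertex 1.893 2.098 1.682
vertex 2.526 1.093 -0.014
endloop
endfacet
facet normal 0.425 -0.701 0.574
outer loop
vertex 3.657 3.181 1.699
vertex 1.893 2.098 1.682
vertex 4.29 2.176 0.003
endloop
endfacet
facet normal -0.171 -0.142 -0.975
outer loop
vertex 1.582 -1.199 2.466
vertex 0.839 -1.281 2.608
vertex 1.124 -0.592 2.458
endloop
endfacet
facet normal 0.780 0.586 -0.221
outer loop
vertex 1.582 -1.199 2.466
vertex 1.124 -0.592 2.458
vertex 1.823 -0.997 3.851
endloop
endfacet
facet normal 0.780 0.585 -0.221
outer loop
vertex 1.823 -0.997 3.851
vertex 1.124 -0.592 2.458
vertex 1.365 -0.39 3.842
endloop
endfacet
facet normal 0.170 0.142 0.975
outer loop
vertex 1.823 -0.997 3.851
vertex 1.365 -0.39 3.842
vertex 1.081 -1.079 3.992
endloop
endfacet
facet normal -0.170 -0.142 -0.975
outer loop
vertex 1.124 -0.592 2.458
vertex 0.839 -1.281 2.608
vertex 0.382 -0.674 2.599
endloop
endfacet
facet normal -0.132 0.984 -0.121
outer loop
vertex 1.124 -0.592 2.458
vertex 0.382 -0.674 2.599
vertex 1.365 -0.39 3.842
endloop
endfacet
facet normal -0.132 0.984 -0.121
outer loop
vertex 1.365 -0.39 3.842
vertex 0.382 -0.674 2.599
vertex 0.623 -0.472 3.984
endloop
endfacet
facet normal 0.171 0.142 0.975
outer loop
vertex 1.365 -0.39 3.842
vertex 0.623 -0.472 3.984
vertex 1.081 -1.079 3.992
endloop
endfacet
facet normal -0.170 -0.142 -0.975
outer loop
vertex 0.382 -0.674 2.599
vertex 0.839 -1.281 2.608
vertex 0.097 -1.363 2.749
endloop
endfacet
facet normal -0.911 0.399 0.100
outer loop
vertex 0.382 -0.674 2.599
vertex 0.097 -1.363 2.749
vertex 0.623 -0.472 3.984
endloop
endfacet
facet normal -0.911 0.399 0.100
outer loop
vertex 0.623 -0.472 3.984
vertex 0.097 -1.363 2.749
vertex 0.338 -1.161 4.134
endloop
endfacet
facet normal 0.171 0.142 0.975
outer loop
vertex 0.623 -0.472 3.984
vertex 0.338 -1.161 4.134
vertex 1.081 -1.079 3.992
endloop
endfacet
facet normal -0.170 -0.142 -0.975
outer loop
vertex 0.097 -1.363 2.749
vertex 0.839 -1.281 2.608
vertex 0.555 -1.97 2.758
endloop
endfacet
facet normal -0.780 -0.585 0.221
outer loop
vertex 0.097 -1.363 2.749
vertex 0.555 -1.97 2.758
vertex 0.338 -1.161 4.134
endloop
endfacet
facet normal -0.780 -0.586 0.221
outer loop
vertex 0.338 -1.161 4.134
vertex 0.555 -1.97 2.758
vertex 0.796 -1.768 4.142
endloop
endfacet
facet normal 0.171 0.142 0.975
outer loop
vertex 0.338 -1.161 4.134
vertex 0.796 -1.768 4.142
vertex 1.081 -1.079 3.992
endloop
endfacet
facet normal -0.171 -0.142 -0.975
outer loop
vertex 0.555 -1.97 2.758
vertex 0.839 -1.281 2.608
vertex 1.297 -1.888 2.616
endloop
endfacet
facet normal 0.132 -0.984 0.121
outer loop
vertex 0.555 -1.97 2.758
vertex 1.297 -1.888 2.616
vertex 0.796 -1.768 4.142
endloop
endfacet
facet normal 0.132 -0.984 0.121
outer loop
vertex 0.796 -1.768 4.142
vertex 1.297 -1.888 2.616
vertex 1.538 -1.686 4.001
endloop
endfacet
facet normal 0.170 0.142 0.975
outer loop
vertex 0.796 -1.768 4.142
vertex 1.538 -1.686 4.001
vertex 1.081 -1.079 3.992
endloop
endfacet
facet normal -0.171 -0.142 -0.975
outer loop
vertex 1.297 -1.888 2.616
vertex 0.839 -1.281 2.608
vertex 1.582 -1.199 2.466
endloop
endfacet
facet normal 0.911 -0.399 -0.100
outer loop
vertex 1.297 -1.888 2.616
vertex 1.582 -1.199 2.466
vertex 1.538 -1.686 4.001
endloop
endfacet
facet normal 0.911 -0.399 -0.100
outer loop
vertex 1.538 -1.686 4.001
vertex 1.582 -1.199 2.466
vertex 1.823 -0.997 3.851
endloop
endfacet
facet normal 0.170 0.142 0.975
outer loop
vertex 1.538 -1.686 4.001
vertex 1.823 -0.997 3.851
vertex 1.081 -1.079 3.992
endloop
endfacet

endsolid


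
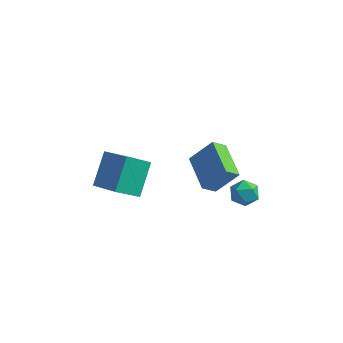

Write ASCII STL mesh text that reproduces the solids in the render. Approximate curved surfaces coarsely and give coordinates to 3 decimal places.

solid 
facet normal 0.002 -0.112 0.994
outer loop
vertex 1.245 1.155 -2.55
vertex 1.189 0.384 -2.637
vertex 1.889 0.722 -2.6
endloop
endfacet
facet normal 0.375 0.464 0.802
outer loop
vertex 1.245 1.155 -2.55
vertex 1.889 0.722 -2.6
vertex 1.848 1.403 -2.975
endloop
endfacet
facet normal -0.060 0.897 0.438
outer loop
vertex 1.245 1.155 -2.55
vertex 1.848 1.403 -2.975
vertex 1.122 1.485 -3.243
endloop
endfacet
facet normal -0.702 0.587 0.404
outer loop
vertex 1.245 1.155 -2.55
vertex 1.122 1.485 -3.243
vertex 0.715 0.855 -3.035
endloop
endfacet
facet normal -0.663 -0.036 0.747
outer loop
vertex 1.245 1.155 -2.55
vertex 0.715 0.855 -3.035
vertex 1.189 0.384 -2.637
endloop
endfacet
facet normal 0.896 0.254 0.363
outer loop
vertex 1.848 1.403 -2.975
vertex 1.889 0.722 -2.6
vertex 2.165 0.785 -3.325
endloop
endfacet
facet normal 0.293 -0.680 0.672
outer loop
vertex 1.889 0.722 -2.6
vertex 1.189 0.384 -2.637
vertex 1.758 0.155 -3.117
endloop
endfacet
facet normal -0.784 -0.557 0.274
outer loop
vertex 1.189 0.384 -2.637
vertex 0.715 0.855 -3.035
vertex 1.032 0.237 -3.385
endloop
endfacet
facet normal -0.846 0.453 -0.283
outer loop
vertex 0.715 0.855 -3.035
vertex 1.122 1.485 -3.243
vertex 0.991 0.918 -3.76
endloop
endfacet
facet normal 0.192 0.955 -0.228
outer loop
vertex 1.122 1.485 -3.243
vertex 1.848 1.403 -2.975
vertex 1.691 1.256 -3.723
endloop
endfacet
facet normal 0.702 -0.587 -0.404
outer loop
vertex 1.635 0.485 -3.81
vertex 2.165 0.785 -3.325
vertex 1.758 0.155 -3.117
endloop
endfacet
facet normal 0.060 -0.897 -0.438
outer loop
vertex 1.635 0.485 -3.81
vertex 1.758 0.155 -3.117
vertex 1.032 0.237 -3.385
endloop
endfacet
facet normal -0.375 -0.464 -0.802
outer loop
vertex 1.635 0.485 -3.81
vertex 1.032 0.237 -3.385
vertex 0.991 0.918 -3.76
endloop
endfacet
facet normal -0.002 0.112 -0.994
outer loop
vertex 1.635 0.485 -3.81
vertex 0.991 0.918 -3.76
vertex 1.691 1.256 -3.723
endloop
endfacet
facet normal 0.663 0.036 -0.747
outer loop
vertex 1.635 0.485 -3.81
vertex 1.691 1.256 -3.723
vertex 2.165 0.785 -3.325
endloop
endfacet
facet normal 0.846 -0.453 0.283
outer loop
vertex 1.758 0.155 -3.117
vertex 2.165 0.785 -3.325
vertex 1.889 0.722 -2.6
endloop
endfacet
facet normal -0.192 -0.955 0.228
outer loop
vertex 1.032 0.237 -3.385
vertex 1.758 0.155 -3.117
vertex 1.189 0.384 -2.637
endloop
endfacet
facet normal -0.896 -0.254 -0.363
outer loop
vertex 0.991 0.918 -3.76
vertex 1.032 0.237 -3.385
vertex 0.715 0.855 -3.035
endloop
endfacet
facet normal -0.293 0.680 -0.672
outer loop
vertex 1.691 1.256 -3.723
vertex 0.991 0.918 -3.76
vertex 1.122 1.485 -3.243
endloop
endfacet
facet normal 0.784 0.557 -0.274
outer loop
vertex 2.165 0.785 -3.325
vertex 1.691 1.256 -3.723
vertex 1.848 1.403 -2.975
endloop
endfacet
facet normal -0.616 -0.553 0.560
outer loop
vertex -3.369 -1.752 0.038
vertex -4.887 -0.985 -0.874
vertex -3.295 -3.15 -1.261
endloop
endfacet
facet normal 0.787 -0.397 0.472
outer loop
vertex -2.433 -2.375 -2.046
vertex -3.369 -1.752 0.038
vertex -3.295 -3.15 -1.261
endloop
endfacet
facet normal -0.616 -0.553 0.560
outer loop
vertex -3.295 -3.15 -1.261
vertex -4.887 -0.985 -0.874
vertex -4.813 -2.383 -2.173
endloop
endfacet
facet normal 0.039 -0.732 -0.680
outer loop
vertex -4.813 -2.383 -2.173
vertex -2.433 -2.375 -2.046
vertex -3.295 -3.15 -1.261
endloop
endfacet
facet normal -0.039 0.732 0.680
outer loop
vertex -3.369 -1.752 0.038
vertex -4.025 -0.21 -1.659
vertex -4.887 -0.985 -0.874
endloop
endfacet
facet normal 0.787 -0.397 0.472
outer loop
vertex -2.507 -0.977 -0.747
vertex -3.369 -1.752 0.038
vertex -2.433 -2.375 -2.046
endloop
endfacet
facet normal -0.039 0.732 0.680
outer loop
vertex -2.507 -0.977 -0.747
vertex -4.025 -0.21 -1.659
vertex -3.369 -1.752 0.038
endloop
endfacet
facet normal -0.787 0.397 -0.472
outer loop
vertex -4.887 -0.985 -0.874
vertex -4.025 -0.21 -1.659
vertex -4.813 -2.383 -2.173
endloop
endfacet
facet normal 0.039 -0.732 -0.680
outer loop
vertex -3.951 -1.608 -2.958
vertex -2.433 -2.375 -2.046
vertex -4.813 -2.383 -2.173
endloop
endfacet
facet normal -0.787 0.397 -0.472
outer loop
vertex -4.813 -2.383 -2.173
vertex -4.025 -0.21 -1.659
vertex -3.951 -1.608 -2.958
endloop
endfacet
facet normal 0.616 0.553 -0.560
outer loop
vertex -3.951 -1.608 -2.958
vertex -2.507 -0.977 -0.747
vertex -2.433 -2.375 -2.046
endloop
endfacet
facet normal 0.616 0.553 -0.560
outer loop
vertex -4.025 -0.21 -1.659
vertex -2.507 -0.977 -0.747
vertex -3.951 -1.608 -2.958
endloop
endfacet
facet normal -0.480 -0.595 0.645
outer loop
vertex 2.301 -3.684 3.188
vertex 1.088 -2.32 3.544
vertex 1.409 -4.184 2.064
endloop
endfacet
facet normal 0.652 -0.734 -0.191
outer loop
vertex 1.832 -3.66 1.496
vertex 2.301 -3.684 3.188
vertex 1.409 -4.184 2.064
endloop
endfacet
facet normal -0.480 -0.595 0.645
outer loop
vertex 1.409 -4.184 2.064
vertex 1.088 -2.32 3.544
vertex 0.196 -2.819 2.419
endloop
endfacet
facet normal -0.587 -0.329 -0.740
outer loop
vertex 0.196 -2.819 2.419
vertex 1.832 -3.66 1.496
vertex 1.409 -4.184 2.064
endloop
endfacet
facet normal 0.587 0.329 0.740
outer loop
vertex 2.301 -3.684 3.188
vertex 1.511 -1.796 2.976
vertex 1.088 -2.32 3.544
endloop
endfacet
facet normal 0.652 -0.734 -0.191
outer loop
vertex 2.724 -3.161 2.621
vertex 2.301 -3.684 3.188
vertex 1.832 -3.66 1.496
endloop
endfacet
facet normal 0.586 0.328 0.740
outer loop
vertex 2.724 -3.161 2.621
vertex 1.511 -1.796 2.976
vertex 2.301 -3.684 3.188
endloop
endfacet
facet normal -0.652 0.734 0.191
outer loop
vertex 1.088 -2.32 3.544
vertex 1.511 -1.796 2.976
vertex 0.196 -2.819 2.419
endloop
endfacet
facet normal -0.587 -0.328 -0.740
outer loop
vertex 0.619 -2.296 1.852
vertex 1.832 -3.66 1.496
vertex 0.196 -2.819 2.419
endloop
endfacet
facet normal -0.652 0.734 0.191
outer loop
vertex 0.196 -2.819 2.419
vertex 1.511 -1.796 2.976
vertex 0.619 -2.296 1.852
endloop
endfacet
facet normal 0.480 0.595 -0.645
outer loop
vertex 0.619 -2.296 1.852
vertex 2.724 -3.161 2.621
vertex 1.832 -3.66 1.496
endloop
endfacet
facet normal 0.480 0.594 -0.645
outer loop
vertex 1.511 -1.796 2.976
vertex 2.724 -3.161 2.621
vertex 0.619 -2.296 1.852
endloop
endfacet

endsolid


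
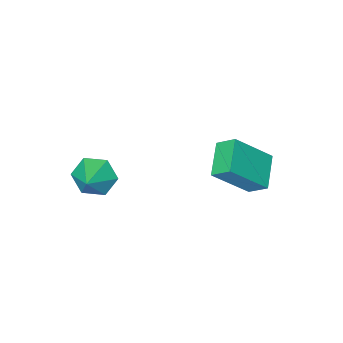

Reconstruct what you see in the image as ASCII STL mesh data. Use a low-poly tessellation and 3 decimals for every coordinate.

solid 
facet normal -0.661 -0.566 -0.492
outer loop
vertex 2.254 -4.237 0.48
vertex 1.65 -4.19 1.238
vertex 1.601 -3.522 0.535
endloop
endfacet
facet normal 0.641 0.620 -0.453
outer loop
vertex 2.254 -4.237 0.48
vertex 1.601 -3.522 0.535
vertex 2.49 -3.47 1.862
endloop
endfacet
facet normal -0.661 -0.566 -0.492
outer loop
vertex 1.601 -3.522 0.535
vertex 1.65 -4.19 1.238
vertex 0.997 -3.475 1.293
endloop
endfacet
facet normal 0.016 0.999 -0.050
outer loop
vertex 1.601 -3.522 0.535
vertex 0.997 -3.475 1.293
vertex 2.49 -3.47 1.862
endloop
endfacet
facet normal -0.661 -0.566 -0.492
outer loop
vertex 0.997 -3.475 1.293
vertex 1.65 -4.19 1.238
vertex 1.046 -4.142 1.995
endloop
endfacet
facet normal -0.259 0.691 0.675
outer loop
vertex 0.997 -3.475 1.293
vertex 1.046 -4.142 1.995
vertex 2.49 -3.47 1.862
endloop
endfacet
facet normal -0.661 -0.567 -0.492
outer loop
vertex 1.046 -4.142 1.995
vertex 1.65 -4.19 1.238
vertex 1.7 -4.857 1.94
endloop
endfacet
facet normal 0.089 0.005 0.996
outer loop
vertex 1.046 -4.142 1.995
vertex 1.7 -4.857 1.94
vertex 2.49 -3.47 1.862
endloop
endfacet
facet normal -0.661 -0.567 -0.492
outer loop
vertex 1.7 -4.857 1.94
vertex 1.65 -4.19 1.238
vertex 2.304 -4.904 1.182
endloop
endfacet
facet normal 0.714 -0.373 0.592
outer loop
vertex 1.7 -4.857 1.94
vertex 2.304 -4.904 1.182
vertex 2.49 -3.47 1.862
endloop
endfacet
facet normal -0.661 -0.567 -0.492
outer loop
vertex 2.304 -4.904 1.182
vertex 1.65 -4.19 1.238
vertex 2.254 -4.237 0.48
endloop
endfacet
facet normal 0.989 -0.065 -0.133
outer loop
vertex 2.304 -4.904 1.182
vertex 2.254 -4.237 0.48
vertex 2.49 -3.47 1.862
endloop
endfacet
facet normal -0.666 0.264 -0.698
outer loop
vertex -3.116 -0.129 2.853
vertex -3.476 0.576 3.464
vertex -2.09 0.904 2.265
endloop
endfacet
facet normal 0.359 -0.705 -0.612
outer loop
vertex -0.684 0.344 3.736
vertex -3.116 -0.129 2.853
vertex -2.09 0.904 2.265
endloop
endfacet
facet normal -0.666 0.265 -0.697
outer loop
vertex -2.09 0.904 2.265
vertex -3.476 0.576 3.464
vertex -2.45 1.609 2.877
endloop
endfacet
facet normal 0.653 0.658 -0.374
outer loop
vertex -2.45 1.609 2.877
vertex -0.684 0.344 3.736
vertex -2.09 0.904 2.265
endloop
endfacet
facet normal -0.654 -0.658 0.374
outer loop
vertex -3.116 -0.129 2.853
vertex -2.07 0.016 4.935
vertex -3.476 0.576 3.464
endloop
endfacet
facet normal 0.359 -0.705 -0.612
outer loop
vertex -1.71 -0.689 4.323
vertex -3.116 -0.129 2.853
vertex -0.684 0.344 3.736
endloop
endfacet
facet normal -0.653 -0.658 0.374
outer loop
vertex -1.71 -0.689 4.323
vertex -2.07 0.016 4.935
vertex -3.116 -0.129 2.853
endloop
endfacet
facet normal -0.359 0.705 0.612
outer loop
vertex -3.476 0.576 3.464
vertex -2.07 0.016 4.935
vertex -2.45 1.609 2.877
endloop
endfacet
facet normal 0.653 0.658 -0.374
outer loop
vertex -1.044 1.049 4.347
vertex -0.684 0.344 3.736
vertex -2.45 1.609 2.877
endloop
endfacet
facet normal -0.359 0.705 0.612
outer loop
vertex -2.45 1.609 2.877
vertex -2.07 0.016 4.935
vertex -1.044 1.049 4.347
endloop
endfacet
facet normal 0.666 -0.265 0.698
outer loop
vertex -1.044 1.049 4.347
vertex -1.71 -0.689 4.323
vertex -0.684 0.344 3.736
endloop
endfacet
facet normal 0.666 -0.265 0.697
outer loop
vertex -2.07 0.016 4.935
vertex -1.71 -0.689 4.323
vertex -1.044 1.049 4.347
endloop
endfacet

endsolid


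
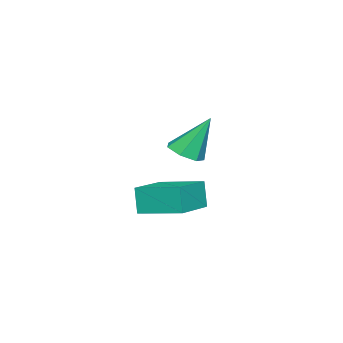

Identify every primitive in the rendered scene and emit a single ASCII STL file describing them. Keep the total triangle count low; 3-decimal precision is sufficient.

solid 
facet normal -0.979 0.070 -0.190
outer loop
vertex 0.401 -0.625 0.133
vertex 0.454 0.955 0.438
vertex 0.611 -0.437 -0.879
endloop
endfacet
facet normal -0.033 -0.981 -0.189
outer loop
vertex 2.266 -0.555 -0.558
vertex 0.401 -0.625 0.133
vertex 0.611 -0.437 -0.879
endloop
endfacet
facet normal -0.979 0.070 -0.190
outer loop
vertex 0.611 -0.437 -0.879
vertex 0.454 0.955 0.438
vertex 0.664 1.143 -0.574
endloop
endfacet
facet normal 0.200 0.179 -0.963
outer loop
vertex 0.664 1.143 -0.574
vertex 2.266 -0.555 -0.558
vertex 0.611 -0.437 -0.879
endloop
endfacet
facet normal -0.200 -0.179 0.963
outer loop
vertex 0.401 -0.625 0.133
vertex 2.109 0.837 0.759
vertex 0.454 0.955 0.438
endloop
endfacet
facet normal -0.033 -0.981 -0.189
outer loop
vertex 2.056 -0.743 0.454
vertex 0.401 -0.625 0.133
vertex 2.266 -0.555 -0.558
endloop
endfacet
facet normal -0.200 -0.179 0.963
outer loop
vertex 2.056 -0.743 0.454
vertex 2.109 0.837 0.759
vertex 0.401 -0.625 0.133
endloop
endfacet
facet normal 0.033 0.981 0.189
outer loop
vertex 0.454 0.955 0.438
vertex 2.109 0.837 0.759
vertex 0.664 1.143 -0.574
endloop
endfacet
facet normal 0.200 0.179 -0.963
outer loop
vertex 2.319 1.025 -0.253
vertex 2.266 -0.555 -0.558
vertex 0.664 1.143 -0.574
endloop
endfacet
facet normal 0.033 0.981 0.189
outer loop
vertex 0.664 1.143 -0.574
vertex 2.109 0.837 0.759
vertex 2.319 1.025 -0.253
endloop
endfacet
facet normal 0.979 -0.070 0.190
outer loop
vertex 2.319 1.025 -0.253
vertex 2.056 -0.743 0.454
vertex 2.266 -0.555 -0.558
endloop
endfacet
facet normal 0.979 -0.070 0.190
outer loop
vertex 2.109 0.837 0.759
vertex 2.056 -0.743 0.454
vertex 2.319 1.025 -0.253
endloop
endfacet
facet normal 0.217 -0.429 -0.877
outer loop
vertex 4.067 1.298 3.203
vertex 3.632 1.681 2.908
vertex 4.265 1.79 3.011
endloop
endfacet
facet normal 0.778 -0.070 0.624
outer loop
vertex 4.067 1.298 3.203
vertex 4.265 1.79 3.011
vertex 3.288 2.359 4.292
endloop
endfacet
facet normal 0.217 -0.430 -0.877
outer loop
vertex 4.265 1.79 3.011
vertex 3.632 1.681 2.908
vertex 3.986 2.2 2.741
endloop
endfacet
facet normal 0.714 0.653 0.254
outer loop
vertex 4.265 1.79 3.011
vertex 3.986 2.2 2.741
vertex 3.288 2.359 4.292
endloop
endfacet
facet normal 0.217 -0.430 -0.877
outer loop
vertex 3.986 2.2 2.741
vertex 3.632 1.681 2.908
vertex 3.441 2.219 2.597
endloop
endfacet
facet normal 0.055 0.995 -0.077
outer loop
vertex 3.986 2.2 2.741
vertex 3.441 2.219 2.597
vertex 3.288 2.359 4.292
endloop
endfacet
facet normal 0.219 -0.429 -0.876
outer loop
vertex 3.441 2.219 2.597
vertex 3.632 1.681 2.908
vertex 3.04 1.832 2.686
endloop
endfacet
facet normal -0.703 0.701 -0.121
outer loop
vertex 3.441 2.219 2.597
vertex 3.04 1.832 2.686
vertex 3.288 2.359 4.292
endloop
endfacet
facet normal 0.219 -0.429 -0.876
outer loop
vertex 3.04 1.832 2.686
vertex 3.632 1.681 2.908
vertex 3.085 1.332 2.942
endloop
endfacet
facet normal -0.988 -0.009 0.156
outer loop
vertex 3.04 1.832 2.686
vertex 3.085 1.332 2.942
vertex 3.288 2.359 4.292
endloop
endfacet
facet normal 0.219 -0.428 -0.877
outer loop
vertex 3.085 1.332 2.942
vertex 3.632 1.681 2.908
vertex 3.542 1.094 3.172
endloop
endfacet
facet normal -0.586 -0.600 0.544
outer loop
vertex 3.085 1.332 2.942
vertex 3.542 1.094 3.172
vertex 3.288 2.359 4.292
endloop
endfacet
facet normal 0.218 -0.428 -0.877
outer loop
vertex 3.542 1.094 3.172
vertex 3.632 1.681 2.908
vertex 4.067 1.298 3.203
endloop
endfacet
facet normal 0.199 -0.627 0.753
outer loop
vertex 3.542 1.094 3.172
vertex 4.067 1.298 3.203
vertex 3.288 2.359 4.292
endloop
endfacet

endsolid


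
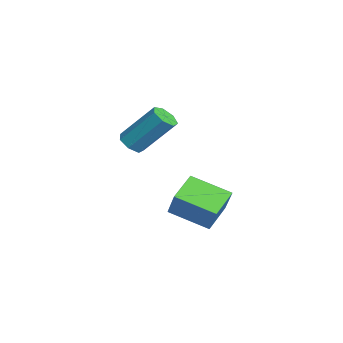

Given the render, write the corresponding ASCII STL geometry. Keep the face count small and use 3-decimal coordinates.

solid 
facet normal -0.534 -0.104 -0.839
outer loop
vertex 0.619 0.575 -1.004
vertex -0.396 1.33 -0.451
vertex 1.349 2.029 -1.649
endloop
endfacet
facet normal 0.735 -0.547 -0.401
outer loop
vertex 2.076 2.17 -0.509
vertex 0.619 0.575 -1.004
vertex 1.349 2.029 -1.649
endloop
endfacet
facet normal -0.534 -0.104 -0.839
outer loop
vertex 1.349 2.029 -1.649
vertex -0.396 1.33 -0.451
vertex 0.334 2.784 -1.096
endloop
endfacet
facet normal 0.417 0.831 -0.369
outer loop
vertex 0.334 2.784 -1.096
vertex 2.076 2.17 -0.509
vertex 1.349 2.029 -1.649
endloop
endfacet
facet normal -0.417 -0.831 0.369
outer loop
vertex 0.619 0.575 -1.004
vertex 0.331 1.471 0.689
vertex -0.396 1.33 -0.451
endloop
endfacet
facet normal 0.735 -0.547 -0.401
outer loop
vertex 1.346 0.716 0.136
vertex 0.619 0.575 -1.004
vertex 2.076 2.17 -0.509
endloop
endfacet
facet normal -0.417 -0.831 0.369
outer loop
vertex 1.346 0.716 0.136
vertex 0.331 1.471 0.689
vertex 0.619 0.575 -1.004
endloop
endfacet
facet normal -0.735 0.547 0.401
outer loop
vertex -0.396 1.33 -0.451
vertex 0.331 1.471 0.689
vertex 0.334 2.784 -1.096
endloop
endfacet
facet normal 0.417 0.831 -0.369
outer loop
vertex 1.061 2.925 0.044
vertex 2.076 2.17 -0.509
vertex 0.334 2.784 -1.096
endloop
endfacet
facet normal -0.735 0.547 0.401
outer loop
vertex 0.334 2.784 -1.096
vertex 0.331 1.471 0.689
vertex 1.061 2.925 0.044
endloop
endfacet
facet normal 0.534 0.104 0.839
outer loop
vertex 1.061 2.925 0.044
vertex 1.346 0.716 0.136
vertex 2.076 2.17 -0.509
endloop
endfacet
facet normal 0.534 0.104 0.839
outer loop
vertex 0.331 1.471 0.689
vertex 1.346 0.716 0.136
vertex 1.061 2.925 0.044
endloop
endfacet
facet normal -0.188 -0.631 -0.753
outer loop
vertex 1.15 -0.547 2.379
vertex 0.689 -0.765 2.677
vertex 0.702 -0.314 2.296
endloop
endfacet
facet normal 0.445 0.629 -0.637
outer loop
vertex 1.15 -0.547 2.379
vertex 0.702 -0.314 2.296
vertex 1.511 0.663 3.826
endloop
endfacet
facet normal 0.445 0.629 -0.637
outer loop
vertex 1.511 0.663 3.826
vertex 0.702 -0.314 2.296
vertex 1.063 0.896 3.743
endloop
endfacet
facet normal 0.188 0.630 0.754
outer loop
vertex 1.511 0.663 3.826
vertex 1.063 0.896 3.743
vertex 1.051 0.445 4.123
endloop
endfacet
facet normal -0.189 -0.630 -0.753
outer loop
vertex 0.702 -0.314 2.296
vertex 0.689 -0.765 2.677
vertex 0.244 -0.42 2.5
endloop
endfacet
facet normal -0.407 0.748 -0.524
outer loop
vertex 0.702 -0.314 2.296
vertex 0.244 -0.42 2.5
vertex 1.063 0.896 3.743
endloop
endfacet
facet normal -0.407 0.748 -0.524
outer loop
vertex 1.063 0.896 3.743
vertex 0.244 -0.42 2.5
vertex 0.605 0.789 3.946
endloop
endfacet
facet normal 0.187 0.630 0.754
outer loop
vertex 1.063 0.896 3.743
vertex 0.605 0.789 3.946
vertex 1.051 0.445 4.123
endloop
endfacet
facet normal -0.188 -0.629 -0.754
outer loop
vertex 0.244 -0.42 2.5
vertex 0.689 -0.765 2.677
vertex 0.122 -0.786 2.836
endloop
endfacet
facet normal -0.953 0.303 -0.016
outer loop
vertex 0.244 -0.42 2.5
vertex 0.122 -0.786 2.836
vertex 0.605 0.789 3.946
endloop
endfacet
facet normal -0.953 0.303 -0.016
outer loop
vertex 0.605 0.789 3.946
vertex 0.122 -0.786 2.836
vertex 0.483 0.423 4.283
endloop
endfacet
facet normal 0.188 0.631 0.753
outer loop
vertex 0.605 0.789 3.946
vertex 0.483 0.423 4.283
vertex 1.051 0.445 4.123
endloop
endfacet
facet normal -0.188 -0.631 -0.753
outer loop
vertex 0.122 -0.786 2.836
vertex 0.689 -0.765 2.677
vertex 0.427 -1.136 3.053
endloop
endfacet
facet normal -0.781 -0.369 0.503
outer loop
vertex 0.122 -0.786 2.836
vertex 0.427 -1.136 3.053
vertex 0.483 0.423 4.283
endloop
endfacet
facet normal -0.780 -0.370 0.504
outer loop
vertex 0.483 0.423 4.283
vertex 0.427 -1.136 3.053
vertex 0.788 0.074 4.499
endloop
endfacet
facet normal 0.188 0.630 0.753
outer loop
vertex 0.483 0.423 4.283
vertex 0.788 0.074 4.499
vertex 1.051 0.445 4.123
endloop
endfacet
facet normal -0.188 -0.630 -0.753
outer loop
vertex 0.427 -1.136 3.053
vertex 0.689 -0.765 2.677
vertex 0.93 -1.206 2.986
endloop
endfacet
facet normal -0.020 -0.764 0.645
outer loop
vertex 0.427 -1.136 3.053
vertex 0.93 -1.206 2.986
vertex 0.788 0.074 4.499
endloop
endfacet
facet normal -0.022 -0.764 0.645
outer loop
vertex 0.788 0.074 4.499
vertex 0.93 -1.206 2.986
vertex 1.291 0.003 4.432
endloop
endfacet
facet normal 0.189 0.630 0.754
outer loop
vertex 0.788 0.074 4.499
vertex 1.291 0.003 4.432
vertex 1.051 0.445 4.123
endloop
endfacet
facet normal -0.188 -0.631 -0.753
outer loop
vertex 0.93 -1.206 2.986
vertex 0.689 -0.765 2.677
vertex 1.252 -0.944 2.686
endloop
endfacet
facet normal 0.754 -0.584 0.300
outer loop
vertex 0.93 -1.206 2.986
vertex 1.252 -0.944 2.686
vertex 1.291 0.003 4.432
endloop
endfacet
facet normal 0.755 -0.584 0.300
outer loop
vertex 1.291 0.003 4.432
vertex 1.252 -0.944 2.686
vertex 1.613 0.266 4.133
endloop
endfacet
facet normal 0.187 0.629 0.755
outer loop
vertex 1.291 0.003 4.432
vertex 1.613 0.266 4.133
vertex 1.051 0.445 4.123
endloop
endfacet
facet normal -0.188 -0.631 -0.753
outer loop
vertex 1.252 -0.944 2.686
vertex 0.689 -0.765 2.677
vertex 1.15 -0.547 2.379
endloop
endfacet
facet normal 0.962 0.037 -0.271
outer loop
vertex 1.252 -0.944 2.686
vertex 1.15 -0.547 2.379
vertex 1.613 0.266 4.133
endloop
endfacet
facet normal 0.962 0.037 -0.271
outer loop
vertex 1.613 0.266 4.133
vertex 1.15 -0.547 2.379
vertex 1.511 0.663 3.826
endloop
endfacet
facet normal 0.187 0.631 0.753
outer loop
vertex 1.613 0.266 4.133
vertex 1.511 0.663 3.826
vertex 1.051 0.445 4.123
endloop
endfacet

endsolid


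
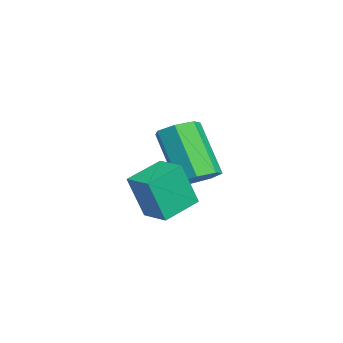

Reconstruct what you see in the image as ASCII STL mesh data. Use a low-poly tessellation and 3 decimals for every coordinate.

solid 
facet normal -0.643 0.706 0.296
outer loop
vertex 0.559 -1.088 3.367
vertex 1.341 -0.431 3.5
vertex 0.398 -0.581 1.805
endloop
endfacet
facet normal -0.760 -0.638 -0.129
outer loop
vertex 1.279 -1.549 1.4
vertex 0.559 -1.088 3.367
vertex 0.398 -0.581 1.805
endloop
endfacet
facet normal -0.643 0.706 0.296
outer loop
vertex 0.398 -0.581 1.805
vertex 1.341 -0.431 3.5
vertex 1.18 0.076 1.938
endloop
endfacet
facet normal -0.097 0.307 -0.947
outer loop
vertex 1.18 0.076 1.938
vertex 1.279 -1.549 1.4
vertex 0.398 -0.581 1.805
endloop
endfacet
facet normal 0.097 -0.307 0.947
outer loop
vertex 0.559 -1.088 3.367
vertex 2.222 -1.399 3.095
vertex 1.341 -0.431 3.5
endloop
endfacet
facet normal -0.760 -0.638 -0.129
outer loop
vertex 1.44 -2.056 2.962
vertex 0.559 -1.088 3.367
vertex 1.279 -1.549 1.4
endloop
endfacet
facet normal 0.097 -0.307 0.947
outer loop
vertex 1.44 -2.056 2.962
vertex 2.222 -1.399 3.095
vertex 0.559 -1.088 3.367
endloop
endfacet
facet normal 0.760 0.638 0.129
outer loop
vertex 1.341 -0.431 3.5
vertex 2.222 -1.399 3.095
vertex 1.18 0.076 1.938
endloop
endfacet
facet normal -0.097 0.307 -0.947
outer loop
vertex 2.061 -0.892 1.533
vertex 1.279 -1.549 1.4
vertex 1.18 0.076 1.938
endloop
endfacet
facet normal 0.760 0.638 0.129
outer loop
vertex 1.18 0.076 1.938
vertex 2.222 -1.399 3.095
vertex 2.061 -0.892 1.533
endloop
endfacet
facet normal 0.643 -0.706 -0.296
outer loop
vertex 2.061 -0.892 1.533
vertex 1.44 -2.056 2.962
vertex 1.279 -1.549 1.4
endloop
endfacet
facet normal 0.643 -0.706 -0.296
outer loop
vertex 2.222 -1.399 3.095
vertex 1.44 -2.056 2.962
vertex 2.061 -0.892 1.533
endloop
endfacet
facet normal 0.493 0.318 -0.810
outer loop
vertex -0.531 0.01 2.267
vertex -1.198 0.081 1.889
vertex -0.831 0.604 2.318
endloop
endfacet
facet normal 0.745 0.326 0.582
outer loop
vertex -0.531 0.01 2.267
vertex -0.831 0.604 2.318
vertex -1.615 -0.692 4.049
endloop
endfacet
facet normal 0.745 0.326 0.582
outer loop
vertex -1.615 -0.692 4.049
vertex -0.831 0.604 2.318
vertex -1.915 -0.097 4.1
endloop
endfacet
facet normal -0.493 -0.318 0.810
outer loop
vertex -1.615 -0.692 4.049
vertex -1.915 -0.097 4.1
vertex -2.282 -0.621 3.671
endloop
endfacet
facet normal 0.492 0.319 -0.810
outer loop
vertex -0.831 0.604 2.318
vertex -1.198 0.081 1.889
vertex -1.408 0.805 2.047
endloop
endfacet
facet normal 0.114 0.899 0.423
outer loop
vertex -0.831 0.604 2.318
vertex -1.408 0.805 2.047
vertex -1.915 -0.097 4.1
endloop
endfacet
facet normal 0.112 0.899 0.423
outer loop
vertex -1.915 -0.097 4.1
vertex -1.408 0.805 2.047
vertex -2.492 0.103 3.828
endloop
endfacet
facet normal -0.492 -0.318 0.810
outer loop
vertex -1.915 -0.097 4.1
vertex -2.492 0.103 3.828
vertex -2.282 -0.621 3.671
endloop
endfacet
facet normal 0.493 0.320 -0.809
outer loop
vertex -1.408 0.805 2.047
vertex -1.198 0.081 1.889
vertex -1.826 0.46 1.656
endloop
endfacet
facet normal -0.605 0.795 -0.055
outer loop
vertex -1.408 0.805 2.047
vertex -1.826 0.46 1.656
vertex -2.492 0.103 3.828
endloop
endfacet
facet normal -0.604 0.795 -0.054
outer loop
vertex -2.492 0.103 3.828
vertex -1.826 0.46 1.656
vertex -2.91 -0.241 3.438
endloop
endfacet
facet normal -0.493 -0.319 0.810
outer loop
vertex -2.492 0.103 3.828
vertex -2.91 -0.241 3.438
vertex -2.282 -0.621 3.671
endloop
endfacet
facet normal 0.493 0.318 -0.810
outer loop
vertex -1.826 0.46 1.656
vertex -1.198 0.081 1.889
vertex -1.772 -0.171 1.441
endloop
endfacet
facet normal -0.866 0.093 -0.491
outer loop
vertex -1.826 0.46 1.656
vertex -1.772 -0.171 1.441
vertex -2.91 -0.241 3.438
endloop
endfacet
facet normal -0.866 0.093 -0.491
outer loop
vertex -2.91 -0.241 3.438
vertex -1.772 -0.171 1.441
vertex -2.856 -0.872 3.223
endloop
endfacet
facet normal -0.493 -0.318 0.810
outer loop
vertex -2.91 -0.241 3.438
vertex -2.856 -0.872 3.223
vertex -2.282 -0.621 3.671
endloop
endfacet
facet normal 0.493 0.318 -0.810
outer loop
vertex -1.772 -0.171 1.441
vertex -1.198 0.081 1.889
vertex -1.285 -0.612 1.564
endloop
endfacet
facet normal -0.476 -0.681 -0.557
outer loop
vertex -1.772 -0.171 1.441
vertex -1.285 -0.612 1.564
vertex -2.856 -0.872 3.223
endloop
endfacet
facet normal -0.476 -0.680 -0.557
outer loop
vertex -2.856 -0.872 3.223
vertex -1.285 -0.612 1.564
vertex -2.369 -1.313 3.345
endloop
endfacet
facet normal -0.492 -0.320 0.810
outer loop
vertex -2.856 -0.872 3.223
vertex -2.369 -1.313 3.345
vertex -2.282 -0.621 3.671
endloop
endfacet
facet normal 0.492 0.318 -0.810
outer loop
vertex -1.285 -0.612 1.564
vertex -1.198 0.081 1.889
vertex -0.733 -0.532 1.931
endloop
endfacet
facet normal 0.272 -0.940 -0.204
outer loop
vertex -1.285 -0.612 1.564
vertex -0.733 -0.532 1.931
vertex -2.369 -1.313 3.345
endloop
endfacet
facet normal 0.272 -0.940 -0.204
outer loop
vertex -2.369 -1.313 3.345
vertex -0.733 -0.532 1.931
vertex -1.817 -1.233 3.713
endloop
endfacet
facet normal -0.493 -0.319 0.809
outer loop
vertex -2.369 -1.313 3.345
vertex -1.817 -1.233 3.713
vertex -2.282 -0.621 3.671
endloop
endfacet
facet normal 0.493 0.318 -0.810
outer loop
vertex -0.733 -0.532 1.931
vertex -1.198 0.081 1.889
vertex -0.531 0.01 2.267
endloop
endfacet
facet normal 0.816 -0.492 0.303
outer loop
vertex -0.733 -0.532 1.931
vertex -0.531 0.01 2.267
vertex -1.817 -1.233 3.713
endloop
endfacet
facet normal 0.816 -0.493 0.302
outer loop
vertex -1.817 -1.233 3.713
vertex -0.531 0.01 2.267
vertex -1.615 -0.692 4.049
endloop
endfacet
facet normal -0.493 -0.319 0.810
outer loop
vertex -1.817 -1.233 3.713
vertex -1.615 -0.692 4.049
vertex -2.282 -0.621 3.671
endloop
endfacet

endsolid


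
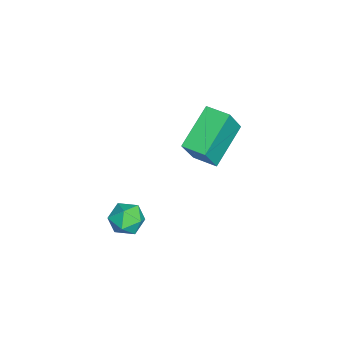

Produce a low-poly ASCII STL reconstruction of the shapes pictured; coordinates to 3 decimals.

solid 
facet normal -0.866 0.093 0.492
outer loop
vertex -0.316 -2.189 -2.43
vertex -0.047 -2.641 -1.871
vertex 0.056 -1.881 -1.833
endloop
endfacet
facet normal -0.729 0.676 0.106
outer loop
vertex -0.316 -2.189 -2.43
vertex 0.056 -1.881 -1.833
vertex 0.191 -1.624 -2.543
endloop
endfacet
facet normal -0.662 0.479 -0.577
outer loop
vertex -0.316 -2.189 -2.43
vertex 0.191 -1.624 -2.543
vertex 0.173 -2.225 -3.021
endloop
endfacet
facet normal -0.757 -0.228 -0.612
outer loop
vertex -0.316 -2.189 -2.43
vertex 0.173 -2.225 -3.021
vertex 0.026 -2.853 -2.605
endloop
endfacet
facet normal -0.883 -0.467 0.047
outer loop
vertex -0.316 -2.189 -2.43
vertex 0.026 -2.853 -2.605
vertex -0.047 -2.641 -1.871
endloop
endfacet
facet normal -0.103 0.941 0.321
outer loop
vertex 0.191 -1.624 -2.543
vertex 0.056 -1.881 -1.833
vertex 0.774 -1.727 -2.055
endloop
endfacet
facet normal -0.324 -0.003 0.946
outer loop
vertex 0.056 -1.881 -1.833
vertex -0.047 -2.641 -1.871
vertex 0.627 -2.355 -1.639
endloop
endfacet
facet normal -0.351 -0.908 0.227
outer loop
vertex -0.047 -2.641 -1.871
vertex 0.026 -2.853 -2.605
vertex 0.609 -2.956 -2.117
endloop
endfacet
facet normal -0.148 -0.522 -0.840
outer loop
vertex 0.026 -2.853 -2.605
vertex 0.173 -2.225 -3.021
vertex 0.744 -2.699 -2.827
endloop
endfacet
facet normal 0.005 0.622 -0.783
outer loop
vertex 0.173 -2.225 -3.021
vertex 0.191 -1.624 -2.543
vertex 0.847 -1.939 -2.789
endloop
endfacet
facet normal 0.757 0.228 0.612
outer loop
vertex 1.116 -2.391 -2.23
vertex 0.774 -1.727 -2.055
vertex 0.627 -2.355 -1.639
endloop
endfacet
facet normal 0.662 -0.479 0.577
outer loop
vertex 1.116 -2.391 -2.23
vertex 0.627 -2.355 -1.639
vertex 0.609 -2.956 -2.117
endloop
endfacet
facet normal 0.729 -0.676 -0.106
outer loop
vertex 1.116 -2.391 -2.23
vertex 0.609 -2.956 -2.117
vertex 0.744 -2.699 -2.827
endloop
endfacet
facet normal 0.866 -0.093 -0.492
outer loop
vertex 1.116 -2.391 -2.23
vertex 0.744 -2.699 -2.827
vertex 0.847 -1.939 -2.789
endloop
endfacet
facet normal 0.883 0.467 -0.047
outer loop
vertex 1.116 -2.391 -2.23
vertex 0.847 -1.939 -2.789
vertex 0.774 -1.727 -2.055
endloop
endfacet
facet normal 0.148 0.522 0.840
outer loop
vertex 0.627 -2.355 -1.639
vertex 0.774 -1.727 -2.055
vertex 0.056 -1.881 -1.833
endloop
endfacet
facet normal -0.005 -0.622 0.783
outer loop
vertex 0.609 -2.956 -2.117
vertex 0.627 -2.355 -1.639
vertex -0.047 -2.641 -1.871
endloop
endfacet
facet normal 0.103 -0.941 -0.321
outer loop
vertex 0.744 -2.699 -2.827
vertex 0.609 -2.956 -2.117
vertex 0.026 -2.853 -2.605
endloop
endfacet
facet normal 0.324 0.003 -0.946
outer loop
vertex 0.847 -1.939 -2.789
vertex 0.744 -2.699 -2.827
vertex 0.173 -2.225 -3.021
endloop
endfacet
facet normal 0.351 0.908 -0.227
outer loop
vertex 0.774 -1.727 -2.055
vertex 0.847 -1.939 -2.789
vertex 0.191 -1.624 -2.543
endloop
endfacet
facet normal -0.754 0.410 0.514
outer loop
vertex -4.39 0.334 0.048
vertex -3.887 1.256 0.05
vertex -5.138 0.744 -1.376
endloop
endfacet
facet normal -0.478 -0.878 -0.002
outer loop
vertex -3.593 -0.096 -2.43
vertex -4.39 0.334 0.048
vertex -5.138 0.744 -1.376
endloop
endfacet
facet normal -0.754 0.410 0.514
outer loop
vertex -5.138 0.744 -1.376
vertex -3.887 1.256 0.05
vertex -4.635 1.666 -1.374
endloop
endfacet
facet normal -0.451 0.248 -0.858
outer loop
vertex -4.635 1.666 -1.374
vertex -3.593 -0.096 -2.43
vertex -5.138 0.744 -1.376
endloop
endfacet
facet normal 0.451 -0.248 0.858
outer loop
vertex -4.39 0.334 0.048
vertex -2.342 0.416 -1.004
vertex -3.887 1.256 0.05
endloop
endfacet
facet normal -0.478 -0.878 -0.002
outer loop
vertex -2.845 -0.506 -1.006
vertex -4.39 0.334 0.048
vertex -3.593 -0.096 -2.43
endloop
endfacet
facet normal 0.451 -0.248 0.858
outer loop
vertex -2.845 -0.506 -1.006
vertex -2.342 0.416 -1.004
vertex -4.39 0.334 0.048
endloop
endfacet
facet normal 0.478 0.878 0.002
outer loop
vertex -3.887 1.256 0.05
vertex -2.342 0.416 -1.004
vertex -4.635 1.666 -1.374
endloop
endfacet
facet normal -0.451 0.248 -0.858
outer loop
vertex -3.09 0.826 -2.428
vertex -3.593 -0.096 -2.43
vertex -4.635 1.666 -1.374
endloop
endfacet
facet normal 0.478 0.878 0.002
outer loop
vertex -4.635 1.666 -1.374
vertex -2.342 0.416 -1.004
vertex -3.09 0.826 -2.428
endloop
endfacet
facet normal 0.754 -0.410 -0.514
outer loop
vertex -3.09 0.826 -2.428
vertex -2.845 -0.506 -1.006
vertex -3.593 -0.096 -2.43
endloop
endfacet
facet normal 0.754 -0.410 -0.514
outer loop
vertex -2.342 0.416 -1.004
vertex -2.845 -0.506 -1.006
vertex -3.09 0.826 -2.428
endloop
endfacet

endsolid
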